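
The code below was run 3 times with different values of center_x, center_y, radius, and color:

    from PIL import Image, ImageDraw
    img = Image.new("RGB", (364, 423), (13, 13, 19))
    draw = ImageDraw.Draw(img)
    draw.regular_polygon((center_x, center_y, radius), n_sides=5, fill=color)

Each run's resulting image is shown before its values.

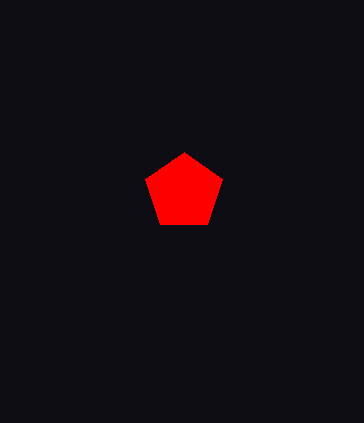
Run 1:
center_x = 184, center_y = 192, radius = 40, color = 'red'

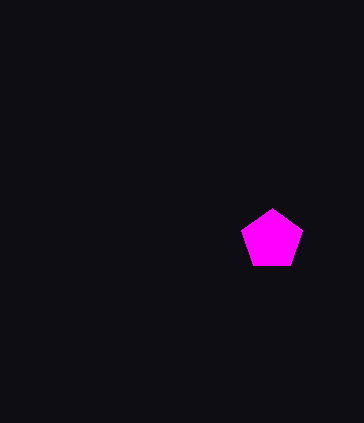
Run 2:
center_x = 272; center_y = 240; radius = 32; color = 'magenta'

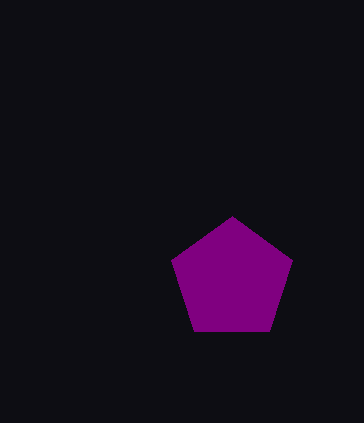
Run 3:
center_x = 232; center_y = 280; radius = 64; color = 'purple'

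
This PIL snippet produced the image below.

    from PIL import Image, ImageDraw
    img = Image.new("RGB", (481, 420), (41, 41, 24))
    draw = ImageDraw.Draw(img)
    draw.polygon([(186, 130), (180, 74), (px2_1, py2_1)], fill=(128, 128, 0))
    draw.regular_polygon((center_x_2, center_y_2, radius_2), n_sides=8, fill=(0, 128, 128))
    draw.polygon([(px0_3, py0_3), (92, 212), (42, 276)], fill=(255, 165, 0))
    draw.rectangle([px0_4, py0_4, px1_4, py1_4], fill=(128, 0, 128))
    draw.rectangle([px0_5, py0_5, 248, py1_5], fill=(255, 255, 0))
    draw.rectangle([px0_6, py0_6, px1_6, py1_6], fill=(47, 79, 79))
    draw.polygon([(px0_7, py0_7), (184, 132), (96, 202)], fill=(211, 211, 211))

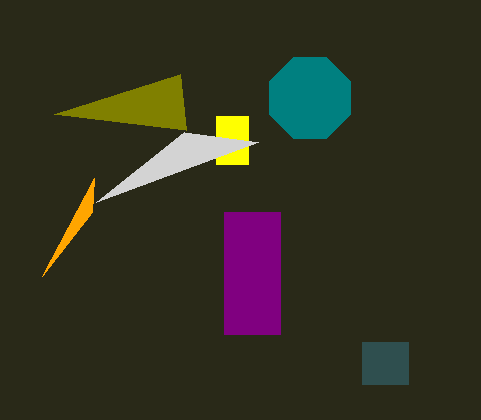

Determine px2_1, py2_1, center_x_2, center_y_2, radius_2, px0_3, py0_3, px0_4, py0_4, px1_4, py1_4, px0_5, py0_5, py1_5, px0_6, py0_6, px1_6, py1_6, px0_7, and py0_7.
px2_1 = 54; py2_1 = 114; center_x_2 = 310; center_y_2 = 98; radius_2 = 44; px0_3 = 94; py0_3 = 178; px0_4 = 224; py0_4 = 212; px1_4 = 280; py1_4 = 334; px0_5 = 216; py0_5 = 116; py1_5 = 164; px0_6 = 362; py0_6 = 342; px1_6 = 408; py1_6 = 384; px0_7 = 258; py0_7 = 142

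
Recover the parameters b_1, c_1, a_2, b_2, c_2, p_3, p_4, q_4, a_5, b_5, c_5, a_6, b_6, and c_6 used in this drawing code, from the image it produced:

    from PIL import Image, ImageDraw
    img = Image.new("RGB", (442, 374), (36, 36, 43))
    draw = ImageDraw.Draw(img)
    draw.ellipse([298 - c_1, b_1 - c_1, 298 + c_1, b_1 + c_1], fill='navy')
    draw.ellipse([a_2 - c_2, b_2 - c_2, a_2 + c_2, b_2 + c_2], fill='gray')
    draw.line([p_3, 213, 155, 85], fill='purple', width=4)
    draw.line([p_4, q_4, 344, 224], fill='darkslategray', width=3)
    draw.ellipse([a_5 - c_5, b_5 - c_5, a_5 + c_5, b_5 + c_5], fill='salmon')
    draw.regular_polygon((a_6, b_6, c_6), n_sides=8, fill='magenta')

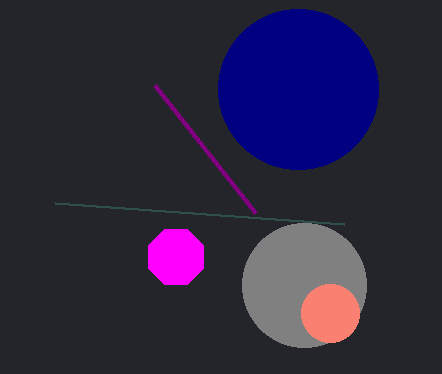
b_1 = 89; c_1 = 80; a_2 = 304; b_2 = 285; c_2 = 62; p_3 = 256; p_4 = 55; q_4 = 203; a_5 = 330; b_5 = 313; c_5 = 29; a_6 = 176; b_6 = 257; c_6 = 30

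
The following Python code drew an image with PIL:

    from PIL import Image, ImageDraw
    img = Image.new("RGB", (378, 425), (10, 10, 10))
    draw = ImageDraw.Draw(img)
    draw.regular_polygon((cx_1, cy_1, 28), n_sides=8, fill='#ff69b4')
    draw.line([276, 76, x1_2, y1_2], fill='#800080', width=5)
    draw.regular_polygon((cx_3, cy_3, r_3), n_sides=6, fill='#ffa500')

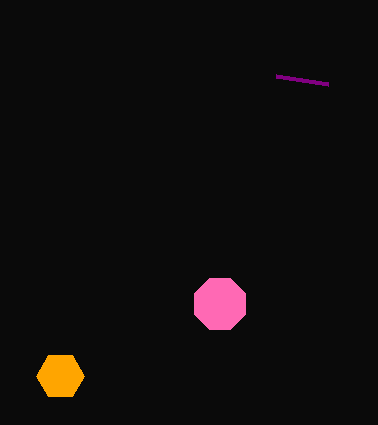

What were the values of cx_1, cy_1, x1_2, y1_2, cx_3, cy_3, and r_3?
cx_1 = 220, cy_1 = 304, x1_2 = 328, y1_2 = 84, cx_3 = 60, cy_3 = 376, r_3 = 24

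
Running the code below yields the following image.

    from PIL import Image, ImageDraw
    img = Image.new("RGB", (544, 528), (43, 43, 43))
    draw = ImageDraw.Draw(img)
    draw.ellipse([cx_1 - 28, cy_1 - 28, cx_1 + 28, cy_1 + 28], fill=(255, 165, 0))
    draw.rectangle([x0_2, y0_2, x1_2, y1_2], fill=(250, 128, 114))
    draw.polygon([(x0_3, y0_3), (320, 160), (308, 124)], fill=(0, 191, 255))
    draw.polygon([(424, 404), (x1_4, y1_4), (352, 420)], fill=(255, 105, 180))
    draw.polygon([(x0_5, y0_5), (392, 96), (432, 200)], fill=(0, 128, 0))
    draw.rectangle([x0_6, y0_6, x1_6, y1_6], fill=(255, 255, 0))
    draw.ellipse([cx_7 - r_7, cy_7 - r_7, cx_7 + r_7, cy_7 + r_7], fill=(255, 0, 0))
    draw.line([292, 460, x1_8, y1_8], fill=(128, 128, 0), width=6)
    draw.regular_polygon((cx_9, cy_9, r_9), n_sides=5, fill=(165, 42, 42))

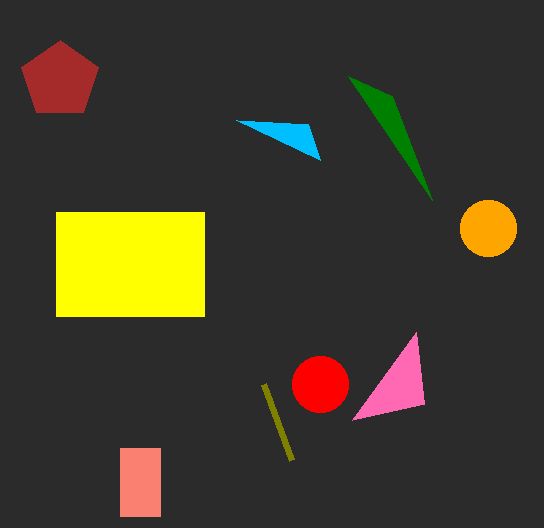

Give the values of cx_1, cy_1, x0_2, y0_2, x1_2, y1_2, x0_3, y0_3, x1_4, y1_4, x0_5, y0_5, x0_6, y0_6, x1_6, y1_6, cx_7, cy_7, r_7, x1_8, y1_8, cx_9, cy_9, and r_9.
cx_1 = 488, cy_1 = 228, x0_2 = 120, y0_2 = 448, x1_2 = 160, y1_2 = 516, x0_3 = 236, y0_3 = 120, x1_4 = 416, y1_4 = 332, x0_5 = 348, y0_5 = 76, x0_6 = 56, y0_6 = 212, x1_6 = 204, y1_6 = 316, cx_7 = 320, cy_7 = 384, r_7 = 28, x1_8 = 264, y1_8 = 384, cx_9 = 60, cy_9 = 80, r_9 = 40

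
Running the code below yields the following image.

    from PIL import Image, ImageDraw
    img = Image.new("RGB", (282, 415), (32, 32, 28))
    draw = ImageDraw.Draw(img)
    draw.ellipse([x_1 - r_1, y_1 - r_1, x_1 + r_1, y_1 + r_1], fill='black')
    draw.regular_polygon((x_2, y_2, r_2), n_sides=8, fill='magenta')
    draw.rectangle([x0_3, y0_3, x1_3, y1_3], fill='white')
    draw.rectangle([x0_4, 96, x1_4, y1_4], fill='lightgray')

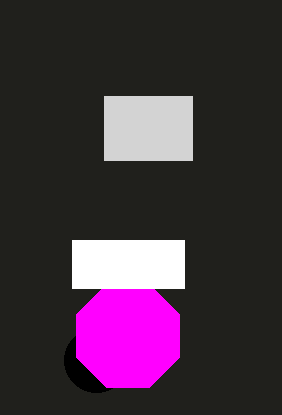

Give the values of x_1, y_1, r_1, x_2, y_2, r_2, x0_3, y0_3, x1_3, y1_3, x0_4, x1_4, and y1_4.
x_1 = 96; y_1 = 360; r_1 = 32; x_2 = 128; y_2 = 336; r_2 = 56; x0_3 = 72; y0_3 = 240; x1_3 = 184; y1_3 = 288; x0_4 = 104; x1_4 = 192; y1_4 = 160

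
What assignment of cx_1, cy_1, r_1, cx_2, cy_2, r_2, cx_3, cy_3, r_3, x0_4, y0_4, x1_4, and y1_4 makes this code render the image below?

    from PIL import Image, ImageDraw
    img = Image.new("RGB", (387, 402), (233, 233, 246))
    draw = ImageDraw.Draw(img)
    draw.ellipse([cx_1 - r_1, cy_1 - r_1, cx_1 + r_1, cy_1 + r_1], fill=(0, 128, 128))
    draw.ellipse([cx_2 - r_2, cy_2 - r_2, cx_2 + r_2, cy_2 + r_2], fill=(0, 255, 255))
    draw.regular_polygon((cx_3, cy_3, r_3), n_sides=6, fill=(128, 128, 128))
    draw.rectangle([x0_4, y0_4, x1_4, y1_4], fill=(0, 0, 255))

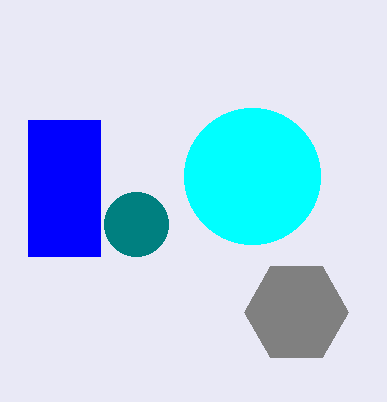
cx_1 = 136; cy_1 = 224; r_1 = 32; cx_2 = 252; cy_2 = 176; r_2 = 68; cx_3 = 296; cy_3 = 312; r_3 = 52; x0_4 = 28; y0_4 = 120; x1_4 = 100; y1_4 = 256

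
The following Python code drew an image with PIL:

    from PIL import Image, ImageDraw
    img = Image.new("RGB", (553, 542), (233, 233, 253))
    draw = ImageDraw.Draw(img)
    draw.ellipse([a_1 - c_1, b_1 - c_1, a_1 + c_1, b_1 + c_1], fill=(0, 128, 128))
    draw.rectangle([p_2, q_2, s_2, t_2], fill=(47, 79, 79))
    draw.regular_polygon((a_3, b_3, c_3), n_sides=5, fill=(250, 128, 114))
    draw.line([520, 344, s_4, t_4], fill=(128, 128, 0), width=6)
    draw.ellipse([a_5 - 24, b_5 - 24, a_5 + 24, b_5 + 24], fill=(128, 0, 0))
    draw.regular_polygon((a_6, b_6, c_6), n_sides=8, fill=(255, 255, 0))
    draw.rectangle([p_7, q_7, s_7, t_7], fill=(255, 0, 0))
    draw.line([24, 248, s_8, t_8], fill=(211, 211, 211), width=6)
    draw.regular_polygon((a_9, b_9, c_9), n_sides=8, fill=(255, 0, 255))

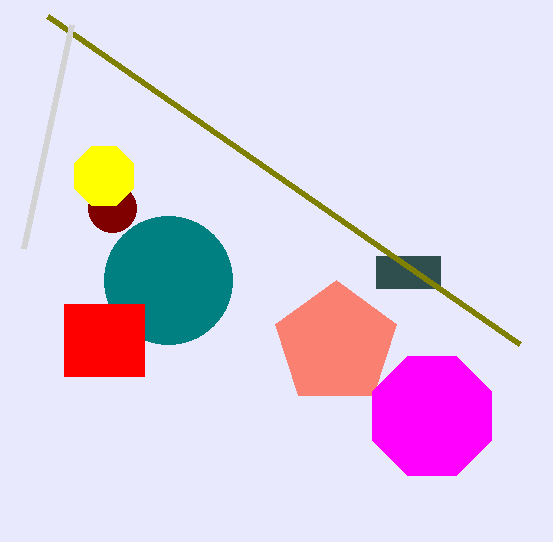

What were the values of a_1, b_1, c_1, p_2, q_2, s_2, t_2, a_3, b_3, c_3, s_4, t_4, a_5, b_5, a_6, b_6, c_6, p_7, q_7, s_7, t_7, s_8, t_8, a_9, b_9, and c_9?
a_1 = 168; b_1 = 280; c_1 = 64; p_2 = 376; q_2 = 256; s_2 = 440; t_2 = 288; a_3 = 336; b_3 = 344; c_3 = 64; s_4 = 48; t_4 = 16; a_5 = 112; b_5 = 208; a_6 = 104; b_6 = 176; c_6 = 32; p_7 = 64; q_7 = 304; s_7 = 144; t_7 = 376; s_8 = 72; t_8 = 24; a_9 = 432; b_9 = 416; c_9 = 64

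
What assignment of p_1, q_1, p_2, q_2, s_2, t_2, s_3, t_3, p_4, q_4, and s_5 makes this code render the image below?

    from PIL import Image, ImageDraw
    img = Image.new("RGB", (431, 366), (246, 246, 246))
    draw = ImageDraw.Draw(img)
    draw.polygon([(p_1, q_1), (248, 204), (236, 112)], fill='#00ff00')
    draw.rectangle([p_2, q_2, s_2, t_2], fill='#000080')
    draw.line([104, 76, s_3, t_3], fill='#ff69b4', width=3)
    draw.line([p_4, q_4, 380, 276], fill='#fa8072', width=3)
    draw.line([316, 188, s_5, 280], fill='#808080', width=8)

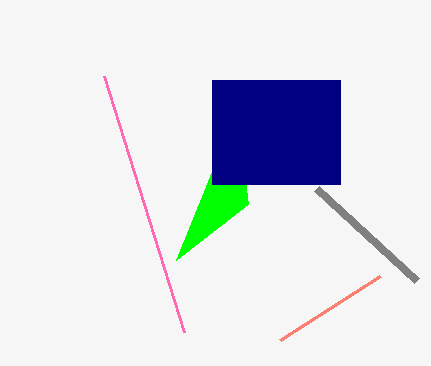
p_1 = 176
q_1 = 260
p_2 = 212
q_2 = 80
s_2 = 340
t_2 = 184
s_3 = 184
t_3 = 332
p_4 = 280
q_4 = 340
s_5 = 416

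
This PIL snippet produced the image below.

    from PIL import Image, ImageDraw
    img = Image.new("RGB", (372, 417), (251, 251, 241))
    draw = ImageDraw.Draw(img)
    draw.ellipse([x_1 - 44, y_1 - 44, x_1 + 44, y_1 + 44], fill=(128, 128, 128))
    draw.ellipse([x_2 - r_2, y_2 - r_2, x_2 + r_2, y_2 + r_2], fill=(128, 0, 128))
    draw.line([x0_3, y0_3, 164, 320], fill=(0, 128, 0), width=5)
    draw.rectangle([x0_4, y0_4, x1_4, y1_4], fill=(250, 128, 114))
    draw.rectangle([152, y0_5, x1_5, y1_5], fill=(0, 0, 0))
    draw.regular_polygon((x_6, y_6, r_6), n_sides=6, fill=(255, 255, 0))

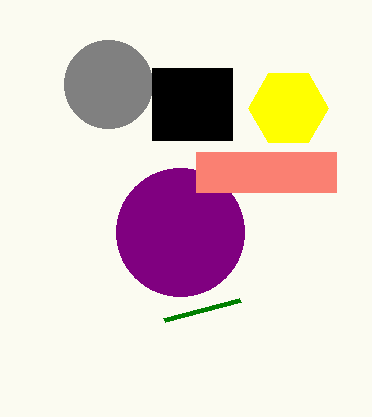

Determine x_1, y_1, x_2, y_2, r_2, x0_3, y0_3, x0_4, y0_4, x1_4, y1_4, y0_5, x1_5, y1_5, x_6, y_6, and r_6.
x_1 = 108
y_1 = 84
x_2 = 180
y_2 = 232
r_2 = 64
x0_3 = 240
y0_3 = 300
x0_4 = 196
y0_4 = 152
x1_4 = 336
y1_4 = 192
y0_5 = 68
x1_5 = 232
y1_5 = 140
x_6 = 288
y_6 = 108
r_6 = 40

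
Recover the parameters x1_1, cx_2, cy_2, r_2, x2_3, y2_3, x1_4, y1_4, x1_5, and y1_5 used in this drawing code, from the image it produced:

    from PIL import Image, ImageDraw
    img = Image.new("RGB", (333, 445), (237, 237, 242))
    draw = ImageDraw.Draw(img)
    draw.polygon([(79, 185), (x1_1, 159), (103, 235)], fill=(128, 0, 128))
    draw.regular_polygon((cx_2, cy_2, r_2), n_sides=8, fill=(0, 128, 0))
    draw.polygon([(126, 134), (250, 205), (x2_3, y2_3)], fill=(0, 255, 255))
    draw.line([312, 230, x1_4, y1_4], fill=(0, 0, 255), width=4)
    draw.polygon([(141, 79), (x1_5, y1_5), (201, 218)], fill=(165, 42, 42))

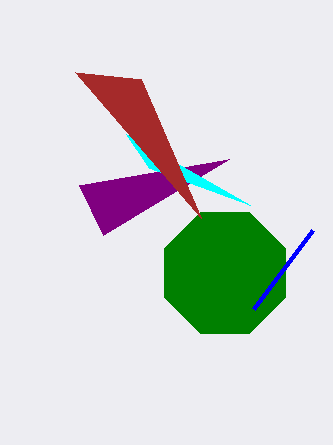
x1_1 = 229; cx_2 = 225; cy_2 = 273; r_2 = 65; x2_3 = 149; y2_3 = 168; x1_4 = 253; y1_4 = 309; x1_5 = 75; y1_5 = 72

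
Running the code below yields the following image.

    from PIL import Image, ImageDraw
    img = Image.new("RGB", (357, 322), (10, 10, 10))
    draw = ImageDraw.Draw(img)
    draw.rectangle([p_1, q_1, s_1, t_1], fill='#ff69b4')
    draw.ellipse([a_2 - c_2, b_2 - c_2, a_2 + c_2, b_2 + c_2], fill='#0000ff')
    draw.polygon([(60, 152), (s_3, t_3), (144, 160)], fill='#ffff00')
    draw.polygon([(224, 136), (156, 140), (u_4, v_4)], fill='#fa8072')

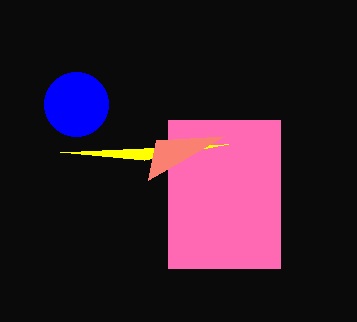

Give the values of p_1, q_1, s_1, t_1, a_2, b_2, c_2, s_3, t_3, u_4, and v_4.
p_1 = 168; q_1 = 120; s_1 = 280; t_1 = 268; a_2 = 76; b_2 = 104; c_2 = 32; s_3 = 228; t_3 = 144; u_4 = 148; v_4 = 180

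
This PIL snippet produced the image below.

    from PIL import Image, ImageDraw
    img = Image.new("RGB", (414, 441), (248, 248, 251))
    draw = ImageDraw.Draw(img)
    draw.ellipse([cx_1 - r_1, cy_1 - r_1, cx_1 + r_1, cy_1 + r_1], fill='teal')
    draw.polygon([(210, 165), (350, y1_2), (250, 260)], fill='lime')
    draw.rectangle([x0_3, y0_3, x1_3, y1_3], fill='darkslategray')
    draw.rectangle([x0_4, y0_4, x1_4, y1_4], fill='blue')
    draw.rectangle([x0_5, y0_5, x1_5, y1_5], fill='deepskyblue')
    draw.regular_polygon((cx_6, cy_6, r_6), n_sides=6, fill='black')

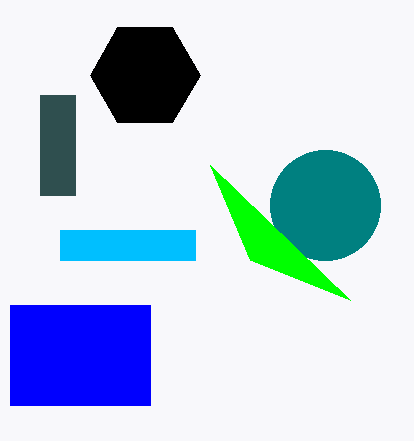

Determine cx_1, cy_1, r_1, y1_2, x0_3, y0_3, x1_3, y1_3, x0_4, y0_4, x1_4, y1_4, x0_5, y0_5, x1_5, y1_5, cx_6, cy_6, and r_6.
cx_1 = 325
cy_1 = 205
r_1 = 55
y1_2 = 300
x0_3 = 40
y0_3 = 95
x1_3 = 75
y1_3 = 195
x0_4 = 10
y0_4 = 305
x1_4 = 150
y1_4 = 405
x0_5 = 60
y0_5 = 230
x1_5 = 195
y1_5 = 260
cx_6 = 145
cy_6 = 75
r_6 = 55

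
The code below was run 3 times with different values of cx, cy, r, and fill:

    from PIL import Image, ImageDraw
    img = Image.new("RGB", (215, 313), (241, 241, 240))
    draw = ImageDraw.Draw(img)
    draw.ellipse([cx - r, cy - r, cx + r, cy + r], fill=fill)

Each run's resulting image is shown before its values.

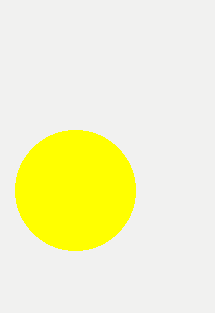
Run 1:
cx = 75; cy = 190; r = 60; fill = 'yellow'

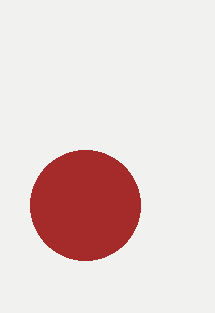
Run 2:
cx = 85; cy = 205; r = 55; fill = 'brown'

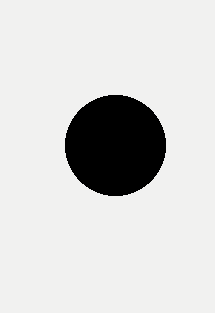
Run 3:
cx = 115
cy = 145
r = 50
fill = 'black'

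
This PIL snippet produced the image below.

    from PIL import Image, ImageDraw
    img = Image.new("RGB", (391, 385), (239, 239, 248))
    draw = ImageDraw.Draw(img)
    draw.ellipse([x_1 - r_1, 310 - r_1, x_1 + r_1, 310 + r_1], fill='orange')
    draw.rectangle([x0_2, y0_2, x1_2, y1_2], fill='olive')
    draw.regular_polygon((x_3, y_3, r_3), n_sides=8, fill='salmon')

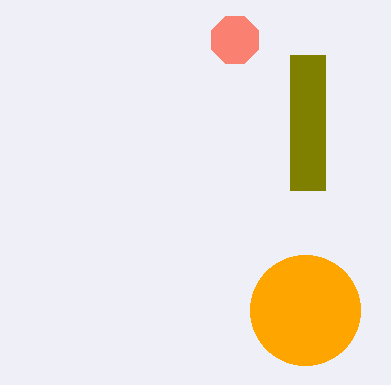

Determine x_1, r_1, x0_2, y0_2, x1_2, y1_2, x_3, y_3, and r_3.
x_1 = 305, r_1 = 55, x0_2 = 290, y0_2 = 55, x1_2 = 325, y1_2 = 190, x_3 = 235, y_3 = 40, r_3 = 25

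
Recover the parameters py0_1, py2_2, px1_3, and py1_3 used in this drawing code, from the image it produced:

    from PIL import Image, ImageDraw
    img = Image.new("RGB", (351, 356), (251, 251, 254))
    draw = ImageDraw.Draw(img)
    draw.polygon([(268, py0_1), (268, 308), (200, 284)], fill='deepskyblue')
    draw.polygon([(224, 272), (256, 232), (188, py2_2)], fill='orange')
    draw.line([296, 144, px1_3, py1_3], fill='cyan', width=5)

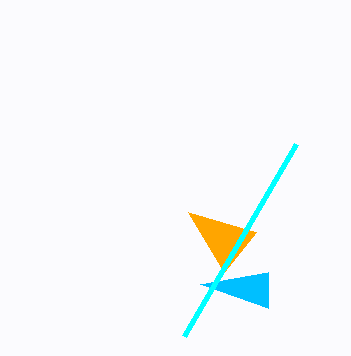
py0_1 = 272
py2_2 = 212
px1_3 = 184
py1_3 = 336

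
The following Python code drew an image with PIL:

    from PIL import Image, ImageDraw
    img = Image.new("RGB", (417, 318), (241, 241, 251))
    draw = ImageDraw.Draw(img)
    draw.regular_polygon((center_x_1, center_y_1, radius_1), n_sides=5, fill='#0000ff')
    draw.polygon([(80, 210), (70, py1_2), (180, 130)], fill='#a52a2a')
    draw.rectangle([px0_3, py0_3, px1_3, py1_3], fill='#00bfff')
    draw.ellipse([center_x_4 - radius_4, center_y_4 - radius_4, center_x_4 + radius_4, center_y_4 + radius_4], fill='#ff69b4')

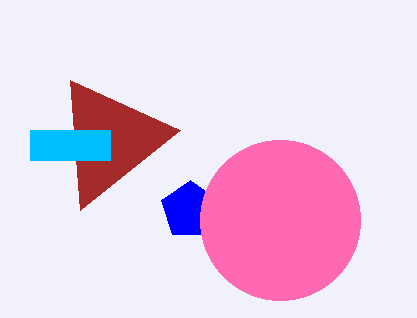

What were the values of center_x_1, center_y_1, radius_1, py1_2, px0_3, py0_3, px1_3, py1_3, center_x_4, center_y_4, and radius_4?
center_x_1 = 190, center_y_1 = 210, radius_1 = 30, py1_2 = 80, px0_3 = 30, py0_3 = 130, px1_3 = 110, py1_3 = 160, center_x_4 = 280, center_y_4 = 220, radius_4 = 80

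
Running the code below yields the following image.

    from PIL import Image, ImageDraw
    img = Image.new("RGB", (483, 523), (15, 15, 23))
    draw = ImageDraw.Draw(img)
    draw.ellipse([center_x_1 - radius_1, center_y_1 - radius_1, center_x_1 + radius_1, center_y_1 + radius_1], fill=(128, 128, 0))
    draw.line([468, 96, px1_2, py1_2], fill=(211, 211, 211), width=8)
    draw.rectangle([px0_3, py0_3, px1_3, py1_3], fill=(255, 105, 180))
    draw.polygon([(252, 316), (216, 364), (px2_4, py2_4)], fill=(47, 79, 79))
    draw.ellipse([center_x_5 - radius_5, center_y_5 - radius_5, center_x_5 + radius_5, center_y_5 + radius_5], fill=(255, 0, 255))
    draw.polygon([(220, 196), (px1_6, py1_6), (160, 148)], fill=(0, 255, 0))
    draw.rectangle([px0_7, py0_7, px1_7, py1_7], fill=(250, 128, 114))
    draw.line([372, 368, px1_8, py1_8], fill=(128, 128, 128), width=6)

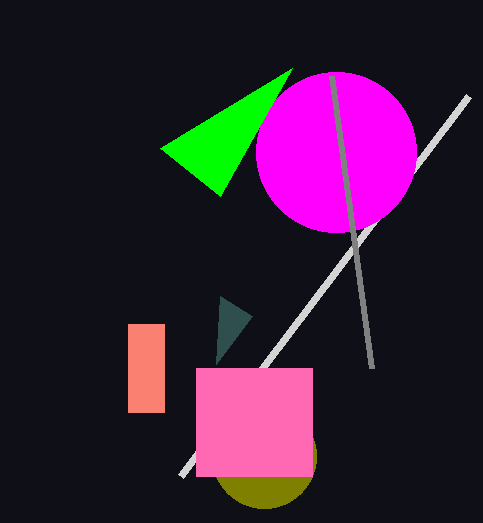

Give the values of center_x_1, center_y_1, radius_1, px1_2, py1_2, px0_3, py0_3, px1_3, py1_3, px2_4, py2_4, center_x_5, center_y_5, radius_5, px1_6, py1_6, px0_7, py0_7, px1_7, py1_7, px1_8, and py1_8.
center_x_1 = 264; center_y_1 = 456; radius_1 = 52; px1_2 = 180; py1_2 = 476; px0_3 = 196; py0_3 = 368; px1_3 = 312; py1_3 = 476; px2_4 = 220; py2_4 = 296; center_x_5 = 336; center_y_5 = 152; radius_5 = 80; px1_6 = 292; py1_6 = 68; px0_7 = 128; py0_7 = 324; px1_7 = 164; py1_7 = 412; px1_8 = 332; py1_8 = 76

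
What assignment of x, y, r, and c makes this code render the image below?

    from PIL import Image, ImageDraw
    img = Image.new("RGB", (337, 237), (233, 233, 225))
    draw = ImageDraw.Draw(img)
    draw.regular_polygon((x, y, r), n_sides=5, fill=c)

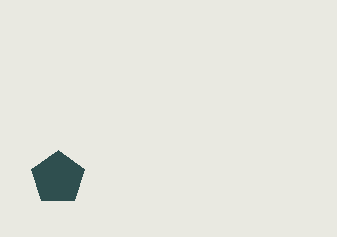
x = 58
y = 178
r = 28
c = 'darkslategray'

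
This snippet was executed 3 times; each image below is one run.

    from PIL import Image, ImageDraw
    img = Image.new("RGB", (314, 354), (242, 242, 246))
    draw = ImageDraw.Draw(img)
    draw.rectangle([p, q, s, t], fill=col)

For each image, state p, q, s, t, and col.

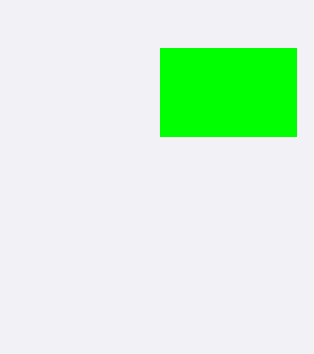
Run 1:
p = 160, q = 48, s = 296, t = 136, col = 'lime'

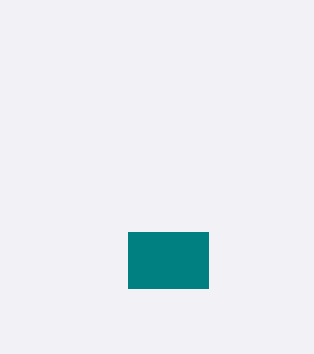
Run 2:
p = 128; q = 232; s = 208; t = 288; col = 'teal'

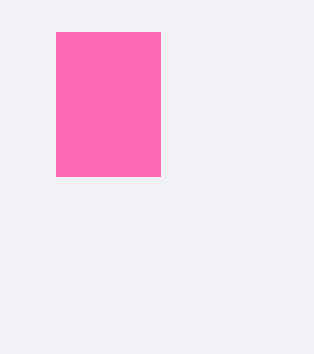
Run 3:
p = 56
q = 32
s = 160
t = 176
col = 'hotpink'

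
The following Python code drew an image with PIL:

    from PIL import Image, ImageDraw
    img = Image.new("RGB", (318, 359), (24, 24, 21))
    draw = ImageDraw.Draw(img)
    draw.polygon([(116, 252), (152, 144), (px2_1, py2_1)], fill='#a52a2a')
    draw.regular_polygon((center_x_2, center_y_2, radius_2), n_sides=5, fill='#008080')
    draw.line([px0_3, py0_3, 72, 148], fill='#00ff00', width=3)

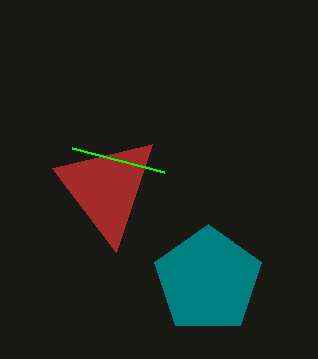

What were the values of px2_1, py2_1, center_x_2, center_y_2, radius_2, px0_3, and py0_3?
px2_1 = 52
py2_1 = 168
center_x_2 = 208
center_y_2 = 280
radius_2 = 56
px0_3 = 164
py0_3 = 172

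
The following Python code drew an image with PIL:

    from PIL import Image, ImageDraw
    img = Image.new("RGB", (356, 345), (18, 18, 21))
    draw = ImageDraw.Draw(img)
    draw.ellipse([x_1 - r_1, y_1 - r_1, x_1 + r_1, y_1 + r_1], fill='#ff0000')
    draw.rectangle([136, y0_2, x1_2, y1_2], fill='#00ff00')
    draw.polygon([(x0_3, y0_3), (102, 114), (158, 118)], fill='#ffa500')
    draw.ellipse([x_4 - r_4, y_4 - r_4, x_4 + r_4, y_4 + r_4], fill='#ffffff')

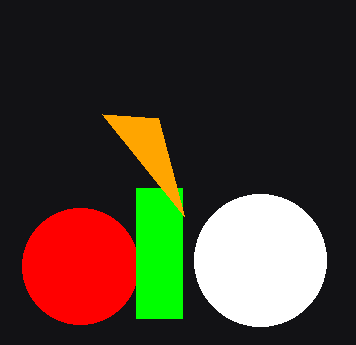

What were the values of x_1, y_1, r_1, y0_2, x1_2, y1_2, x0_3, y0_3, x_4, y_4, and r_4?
x_1 = 80
y_1 = 266
r_1 = 58
y0_2 = 188
x1_2 = 182
y1_2 = 318
x0_3 = 184
y0_3 = 216
x_4 = 260
y_4 = 260
r_4 = 66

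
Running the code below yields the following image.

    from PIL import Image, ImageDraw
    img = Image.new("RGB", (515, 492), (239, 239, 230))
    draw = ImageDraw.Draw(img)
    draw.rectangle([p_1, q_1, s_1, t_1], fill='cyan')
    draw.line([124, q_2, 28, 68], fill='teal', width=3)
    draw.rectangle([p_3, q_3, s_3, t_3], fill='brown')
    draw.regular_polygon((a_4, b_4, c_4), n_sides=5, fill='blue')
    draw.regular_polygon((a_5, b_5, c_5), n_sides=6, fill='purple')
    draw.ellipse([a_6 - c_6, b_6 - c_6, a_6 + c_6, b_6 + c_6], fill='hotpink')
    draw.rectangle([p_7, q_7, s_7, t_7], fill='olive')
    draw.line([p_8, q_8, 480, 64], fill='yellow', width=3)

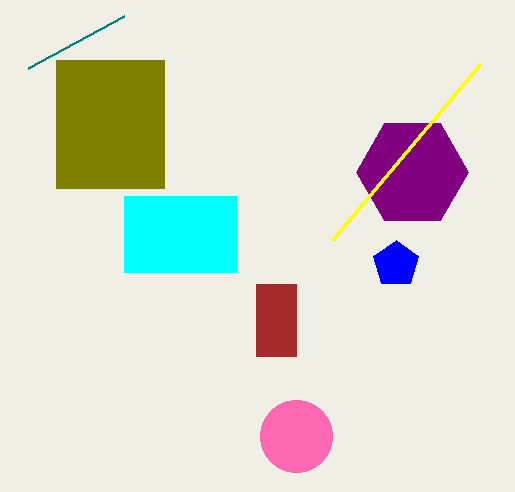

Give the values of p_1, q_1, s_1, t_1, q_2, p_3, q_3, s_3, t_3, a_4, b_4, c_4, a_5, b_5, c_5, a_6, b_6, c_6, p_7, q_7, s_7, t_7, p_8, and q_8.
p_1 = 124, q_1 = 196, s_1 = 236, t_1 = 272, q_2 = 16, p_3 = 256, q_3 = 284, s_3 = 296, t_3 = 356, a_4 = 396, b_4 = 264, c_4 = 24, a_5 = 412, b_5 = 172, c_5 = 56, a_6 = 296, b_6 = 436, c_6 = 36, p_7 = 56, q_7 = 60, s_7 = 164, t_7 = 188, p_8 = 332, q_8 = 240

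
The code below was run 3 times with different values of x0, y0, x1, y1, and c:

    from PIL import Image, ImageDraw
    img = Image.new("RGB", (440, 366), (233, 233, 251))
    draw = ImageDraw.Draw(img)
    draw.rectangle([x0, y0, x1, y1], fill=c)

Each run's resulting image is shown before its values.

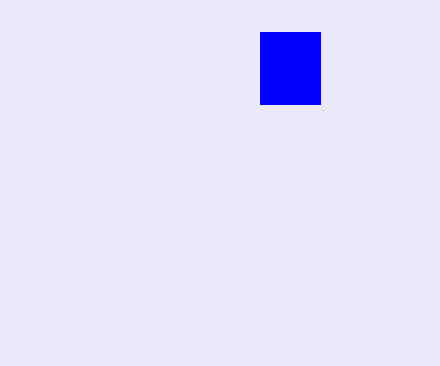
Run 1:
x0 = 260
y0 = 32
x1 = 320
y1 = 104
c = 'blue'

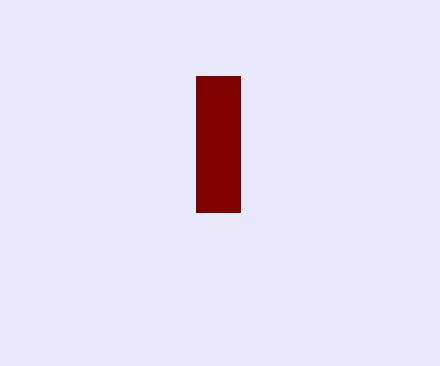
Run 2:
x0 = 196, y0 = 76, x1 = 240, y1 = 212, c = 'maroon'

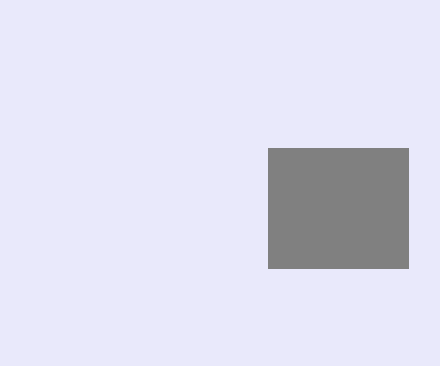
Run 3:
x0 = 268
y0 = 148
x1 = 408
y1 = 268
c = 'gray'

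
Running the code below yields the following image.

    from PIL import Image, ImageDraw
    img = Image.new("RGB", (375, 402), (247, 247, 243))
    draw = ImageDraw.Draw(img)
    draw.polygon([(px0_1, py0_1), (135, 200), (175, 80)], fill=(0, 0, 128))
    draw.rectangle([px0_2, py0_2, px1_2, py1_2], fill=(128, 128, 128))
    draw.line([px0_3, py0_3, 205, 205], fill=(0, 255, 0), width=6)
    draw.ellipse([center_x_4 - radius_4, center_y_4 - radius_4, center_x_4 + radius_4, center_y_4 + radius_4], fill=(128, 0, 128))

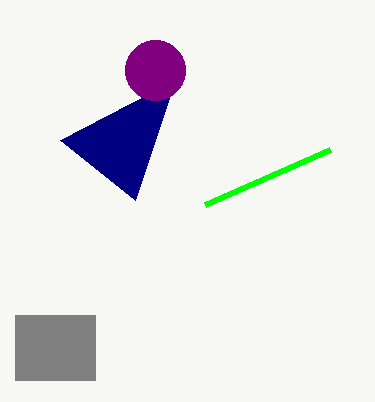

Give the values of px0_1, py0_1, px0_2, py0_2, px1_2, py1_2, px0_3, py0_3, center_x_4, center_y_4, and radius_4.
px0_1 = 60; py0_1 = 140; px0_2 = 15; py0_2 = 315; px1_2 = 95; py1_2 = 380; px0_3 = 330; py0_3 = 150; center_x_4 = 155; center_y_4 = 70; radius_4 = 30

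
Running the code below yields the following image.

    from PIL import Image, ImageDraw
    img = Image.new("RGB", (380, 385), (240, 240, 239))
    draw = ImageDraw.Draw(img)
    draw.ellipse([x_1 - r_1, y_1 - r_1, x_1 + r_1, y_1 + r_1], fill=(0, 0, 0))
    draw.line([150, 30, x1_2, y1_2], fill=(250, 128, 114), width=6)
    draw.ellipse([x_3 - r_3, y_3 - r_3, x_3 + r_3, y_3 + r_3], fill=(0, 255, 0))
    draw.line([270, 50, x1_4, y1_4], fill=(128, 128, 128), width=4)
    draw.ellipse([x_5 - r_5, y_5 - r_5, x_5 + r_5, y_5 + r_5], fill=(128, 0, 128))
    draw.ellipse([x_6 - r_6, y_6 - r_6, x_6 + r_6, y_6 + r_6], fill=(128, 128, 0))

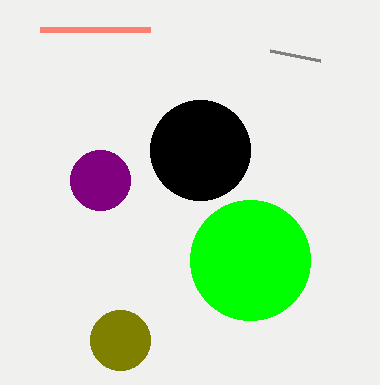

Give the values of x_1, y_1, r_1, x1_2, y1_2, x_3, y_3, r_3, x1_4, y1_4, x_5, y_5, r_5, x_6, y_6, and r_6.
x_1 = 200, y_1 = 150, r_1 = 50, x1_2 = 40, y1_2 = 30, x_3 = 250, y_3 = 260, r_3 = 60, x1_4 = 320, y1_4 = 60, x_5 = 100, y_5 = 180, r_5 = 30, x_6 = 120, y_6 = 340, r_6 = 30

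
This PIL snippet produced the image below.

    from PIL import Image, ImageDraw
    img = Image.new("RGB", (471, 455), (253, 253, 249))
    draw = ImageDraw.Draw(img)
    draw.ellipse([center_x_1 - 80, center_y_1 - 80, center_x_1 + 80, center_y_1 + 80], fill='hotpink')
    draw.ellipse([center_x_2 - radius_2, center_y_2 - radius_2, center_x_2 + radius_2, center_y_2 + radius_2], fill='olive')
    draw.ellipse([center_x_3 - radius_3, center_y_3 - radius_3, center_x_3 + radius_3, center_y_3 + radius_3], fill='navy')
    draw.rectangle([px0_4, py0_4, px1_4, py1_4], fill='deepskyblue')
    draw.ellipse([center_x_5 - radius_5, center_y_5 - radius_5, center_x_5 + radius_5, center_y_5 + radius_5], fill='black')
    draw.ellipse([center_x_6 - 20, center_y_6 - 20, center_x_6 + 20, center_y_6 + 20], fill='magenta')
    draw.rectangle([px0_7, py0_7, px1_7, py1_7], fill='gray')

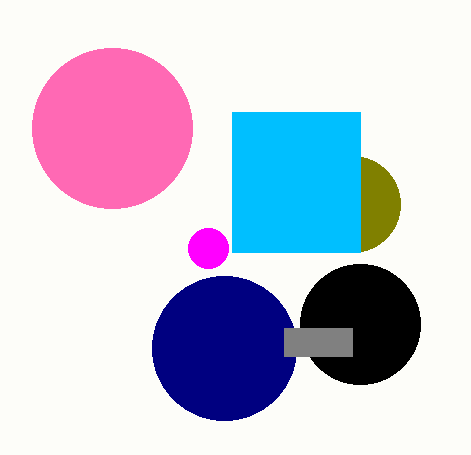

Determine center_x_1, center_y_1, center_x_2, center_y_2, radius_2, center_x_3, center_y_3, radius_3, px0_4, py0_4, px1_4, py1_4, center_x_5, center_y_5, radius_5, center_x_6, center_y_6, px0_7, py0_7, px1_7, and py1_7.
center_x_1 = 112; center_y_1 = 128; center_x_2 = 352; center_y_2 = 204; radius_2 = 48; center_x_3 = 224; center_y_3 = 348; radius_3 = 72; px0_4 = 232; py0_4 = 112; px1_4 = 360; py1_4 = 252; center_x_5 = 360; center_y_5 = 324; radius_5 = 60; center_x_6 = 208; center_y_6 = 248; px0_7 = 284; py0_7 = 328; px1_7 = 352; py1_7 = 356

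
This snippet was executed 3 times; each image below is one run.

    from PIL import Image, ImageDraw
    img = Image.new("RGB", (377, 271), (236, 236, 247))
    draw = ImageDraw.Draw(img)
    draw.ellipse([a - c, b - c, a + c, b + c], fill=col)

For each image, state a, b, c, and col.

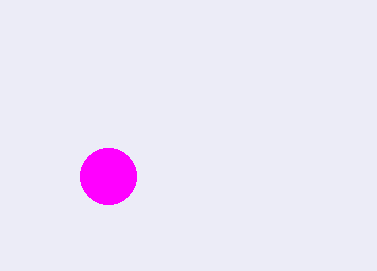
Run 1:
a = 108; b = 176; c = 28; col = 'magenta'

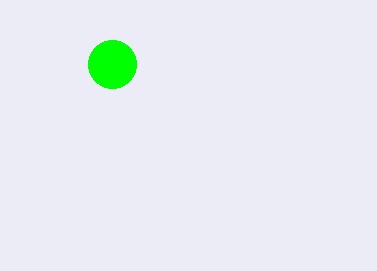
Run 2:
a = 112; b = 64; c = 24; col = 'lime'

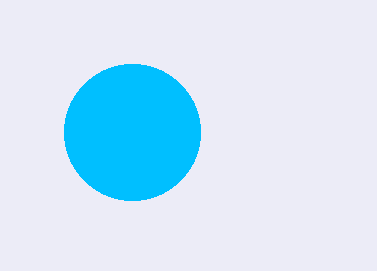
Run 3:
a = 132
b = 132
c = 68
col = 'deepskyblue'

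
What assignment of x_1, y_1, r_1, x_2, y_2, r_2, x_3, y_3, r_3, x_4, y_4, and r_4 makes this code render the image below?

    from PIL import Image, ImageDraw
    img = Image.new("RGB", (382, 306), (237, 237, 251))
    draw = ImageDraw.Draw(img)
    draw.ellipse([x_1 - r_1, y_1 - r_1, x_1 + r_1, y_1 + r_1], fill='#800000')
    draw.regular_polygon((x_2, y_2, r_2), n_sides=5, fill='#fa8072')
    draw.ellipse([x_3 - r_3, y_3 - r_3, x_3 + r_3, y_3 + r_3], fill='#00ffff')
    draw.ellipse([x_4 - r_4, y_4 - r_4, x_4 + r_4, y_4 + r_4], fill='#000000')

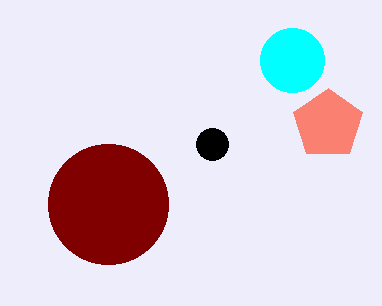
x_1 = 108, y_1 = 204, r_1 = 60, x_2 = 328, y_2 = 124, r_2 = 36, x_3 = 292, y_3 = 60, r_3 = 32, x_4 = 212, y_4 = 144, r_4 = 16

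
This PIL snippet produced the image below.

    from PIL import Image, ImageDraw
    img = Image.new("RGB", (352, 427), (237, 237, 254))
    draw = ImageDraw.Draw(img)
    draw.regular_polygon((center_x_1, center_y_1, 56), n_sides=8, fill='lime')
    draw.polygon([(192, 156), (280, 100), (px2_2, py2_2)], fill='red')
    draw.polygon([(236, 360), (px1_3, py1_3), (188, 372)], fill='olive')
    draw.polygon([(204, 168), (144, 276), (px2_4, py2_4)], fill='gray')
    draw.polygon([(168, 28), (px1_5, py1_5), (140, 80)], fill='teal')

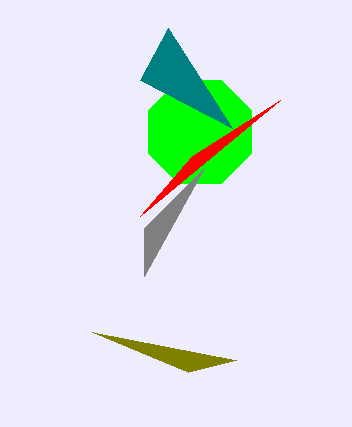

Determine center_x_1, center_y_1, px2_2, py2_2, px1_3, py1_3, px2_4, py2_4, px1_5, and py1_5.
center_x_1 = 200; center_y_1 = 132; px2_2 = 140; py2_2 = 216; px1_3 = 92; py1_3 = 332; px2_4 = 144; py2_4 = 228; px1_5 = 232; py1_5 = 128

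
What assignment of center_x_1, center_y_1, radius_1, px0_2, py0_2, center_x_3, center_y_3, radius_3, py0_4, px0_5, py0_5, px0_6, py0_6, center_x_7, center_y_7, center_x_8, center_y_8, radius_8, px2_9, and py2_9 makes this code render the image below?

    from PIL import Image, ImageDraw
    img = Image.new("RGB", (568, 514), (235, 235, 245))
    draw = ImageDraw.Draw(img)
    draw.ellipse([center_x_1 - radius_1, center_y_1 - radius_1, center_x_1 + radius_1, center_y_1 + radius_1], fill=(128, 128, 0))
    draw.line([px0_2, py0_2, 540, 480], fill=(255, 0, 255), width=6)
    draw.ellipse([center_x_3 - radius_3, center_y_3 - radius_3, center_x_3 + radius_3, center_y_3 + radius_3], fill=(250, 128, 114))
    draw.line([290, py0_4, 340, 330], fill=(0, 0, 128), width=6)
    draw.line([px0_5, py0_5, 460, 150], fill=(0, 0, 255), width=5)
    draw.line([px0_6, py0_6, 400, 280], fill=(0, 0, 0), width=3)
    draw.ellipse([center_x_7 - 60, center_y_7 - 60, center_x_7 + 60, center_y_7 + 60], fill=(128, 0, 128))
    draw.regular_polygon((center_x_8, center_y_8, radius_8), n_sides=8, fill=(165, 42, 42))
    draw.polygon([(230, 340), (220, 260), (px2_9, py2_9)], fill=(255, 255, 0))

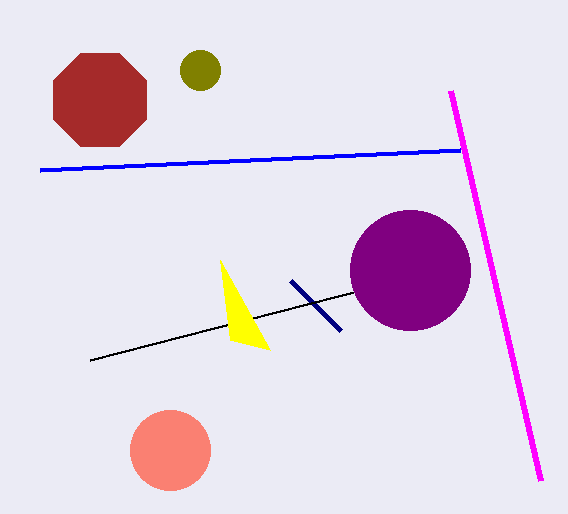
center_x_1 = 200
center_y_1 = 70
radius_1 = 20
px0_2 = 450
py0_2 = 90
center_x_3 = 170
center_y_3 = 450
radius_3 = 40
py0_4 = 280
px0_5 = 40
py0_5 = 170
px0_6 = 90
py0_6 = 360
center_x_7 = 410
center_y_7 = 270
center_x_8 = 100
center_y_8 = 100
radius_8 = 50
px2_9 = 270
py2_9 = 350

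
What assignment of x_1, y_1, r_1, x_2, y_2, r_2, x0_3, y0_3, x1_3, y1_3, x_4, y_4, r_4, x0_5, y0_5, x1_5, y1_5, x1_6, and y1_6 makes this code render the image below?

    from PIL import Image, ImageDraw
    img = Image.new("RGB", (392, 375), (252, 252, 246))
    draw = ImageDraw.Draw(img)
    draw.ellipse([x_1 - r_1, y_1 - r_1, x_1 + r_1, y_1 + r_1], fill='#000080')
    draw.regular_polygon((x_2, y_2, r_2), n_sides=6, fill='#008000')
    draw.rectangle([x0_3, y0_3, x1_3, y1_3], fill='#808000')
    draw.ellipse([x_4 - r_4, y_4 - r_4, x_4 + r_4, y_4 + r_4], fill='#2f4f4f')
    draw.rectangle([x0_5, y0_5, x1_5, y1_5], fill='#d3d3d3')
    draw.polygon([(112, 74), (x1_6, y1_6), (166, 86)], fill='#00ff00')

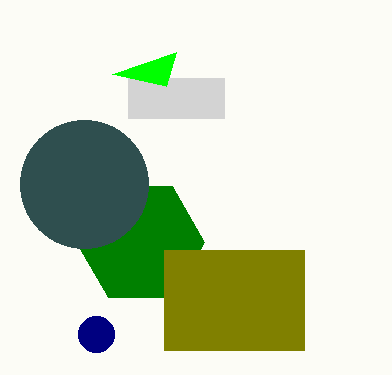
x_1 = 96
y_1 = 334
r_1 = 18
x_2 = 140
y_2 = 242
r_2 = 64
x0_3 = 164
y0_3 = 250
x1_3 = 304
y1_3 = 350
x_4 = 84
y_4 = 184
r_4 = 64
x0_5 = 128
y0_5 = 78
x1_5 = 224
y1_5 = 118
x1_6 = 176
y1_6 = 52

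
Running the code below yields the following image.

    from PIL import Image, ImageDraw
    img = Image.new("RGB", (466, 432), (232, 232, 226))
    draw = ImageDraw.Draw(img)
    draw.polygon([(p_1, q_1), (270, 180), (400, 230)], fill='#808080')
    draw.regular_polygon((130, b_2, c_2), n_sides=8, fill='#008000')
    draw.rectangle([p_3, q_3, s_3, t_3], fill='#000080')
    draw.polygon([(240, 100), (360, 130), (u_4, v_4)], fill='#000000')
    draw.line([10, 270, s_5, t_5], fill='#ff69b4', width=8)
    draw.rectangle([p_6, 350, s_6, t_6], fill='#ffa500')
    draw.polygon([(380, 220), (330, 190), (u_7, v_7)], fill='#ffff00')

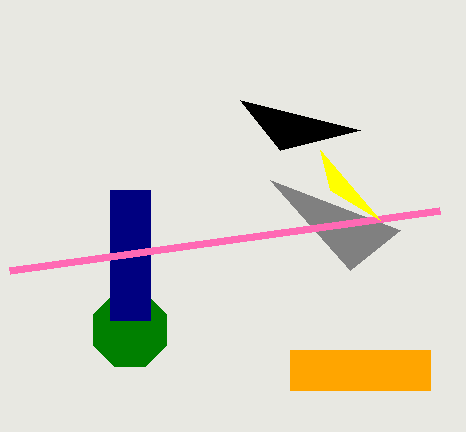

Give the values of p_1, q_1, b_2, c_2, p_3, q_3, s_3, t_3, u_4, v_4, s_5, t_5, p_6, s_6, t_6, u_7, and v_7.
p_1 = 350; q_1 = 270; b_2 = 330; c_2 = 40; p_3 = 110; q_3 = 190; s_3 = 150; t_3 = 320; u_4 = 280; v_4 = 150; s_5 = 440; t_5 = 210; p_6 = 290; s_6 = 430; t_6 = 390; u_7 = 320; v_7 = 150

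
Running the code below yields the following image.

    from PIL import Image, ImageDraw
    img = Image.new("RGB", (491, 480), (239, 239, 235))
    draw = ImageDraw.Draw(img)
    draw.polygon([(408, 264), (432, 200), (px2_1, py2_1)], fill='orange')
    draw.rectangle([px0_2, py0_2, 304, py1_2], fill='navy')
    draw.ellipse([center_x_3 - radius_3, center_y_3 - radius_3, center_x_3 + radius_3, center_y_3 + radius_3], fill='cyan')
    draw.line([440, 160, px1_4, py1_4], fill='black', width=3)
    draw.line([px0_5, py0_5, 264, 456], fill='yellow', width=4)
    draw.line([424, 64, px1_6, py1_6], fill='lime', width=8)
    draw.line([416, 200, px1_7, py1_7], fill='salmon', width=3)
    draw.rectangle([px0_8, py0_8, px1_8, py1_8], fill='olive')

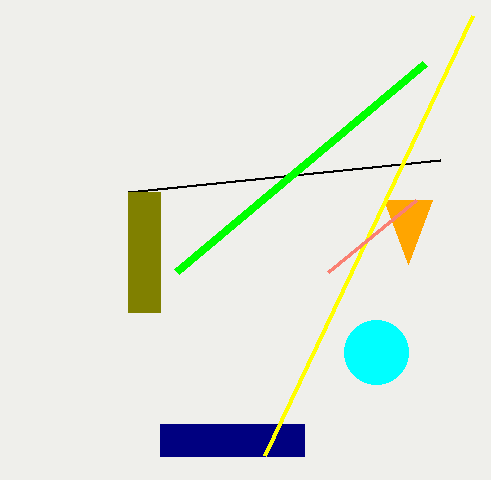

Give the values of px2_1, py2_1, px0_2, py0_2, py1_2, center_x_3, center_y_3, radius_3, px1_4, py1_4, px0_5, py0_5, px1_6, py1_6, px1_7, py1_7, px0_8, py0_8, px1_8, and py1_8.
px2_1 = 384
py2_1 = 200
px0_2 = 160
py0_2 = 424
py1_2 = 456
center_x_3 = 376
center_y_3 = 352
radius_3 = 32
px1_4 = 128
py1_4 = 192
px0_5 = 472
py0_5 = 16
px1_6 = 176
py1_6 = 272
px1_7 = 328
py1_7 = 272
px0_8 = 128
py0_8 = 192
px1_8 = 160
py1_8 = 312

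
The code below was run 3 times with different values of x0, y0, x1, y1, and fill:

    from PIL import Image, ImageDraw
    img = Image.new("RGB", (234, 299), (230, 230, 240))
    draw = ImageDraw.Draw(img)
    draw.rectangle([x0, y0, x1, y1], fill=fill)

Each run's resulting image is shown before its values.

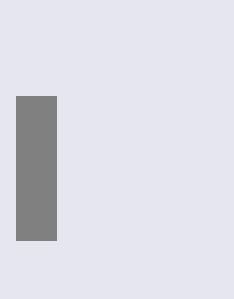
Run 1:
x0 = 16
y0 = 96
x1 = 56
y1 = 240
fill = 'gray'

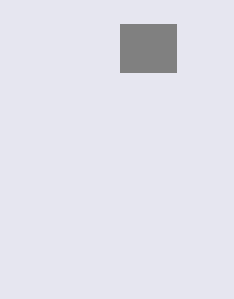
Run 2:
x0 = 120; y0 = 24; x1 = 176; y1 = 72; fill = 'gray'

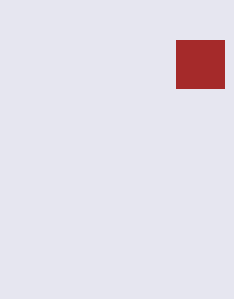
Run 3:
x0 = 176; y0 = 40; x1 = 224; y1 = 88; fill = 'brown'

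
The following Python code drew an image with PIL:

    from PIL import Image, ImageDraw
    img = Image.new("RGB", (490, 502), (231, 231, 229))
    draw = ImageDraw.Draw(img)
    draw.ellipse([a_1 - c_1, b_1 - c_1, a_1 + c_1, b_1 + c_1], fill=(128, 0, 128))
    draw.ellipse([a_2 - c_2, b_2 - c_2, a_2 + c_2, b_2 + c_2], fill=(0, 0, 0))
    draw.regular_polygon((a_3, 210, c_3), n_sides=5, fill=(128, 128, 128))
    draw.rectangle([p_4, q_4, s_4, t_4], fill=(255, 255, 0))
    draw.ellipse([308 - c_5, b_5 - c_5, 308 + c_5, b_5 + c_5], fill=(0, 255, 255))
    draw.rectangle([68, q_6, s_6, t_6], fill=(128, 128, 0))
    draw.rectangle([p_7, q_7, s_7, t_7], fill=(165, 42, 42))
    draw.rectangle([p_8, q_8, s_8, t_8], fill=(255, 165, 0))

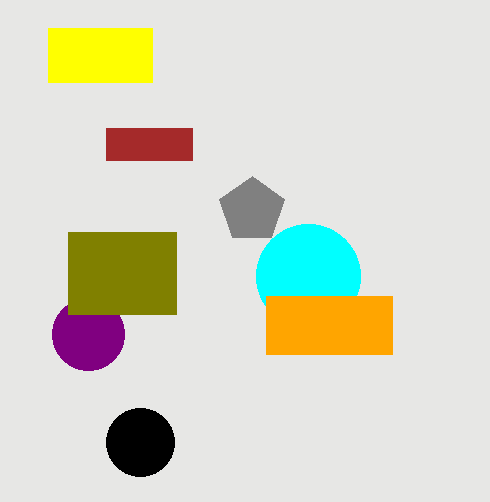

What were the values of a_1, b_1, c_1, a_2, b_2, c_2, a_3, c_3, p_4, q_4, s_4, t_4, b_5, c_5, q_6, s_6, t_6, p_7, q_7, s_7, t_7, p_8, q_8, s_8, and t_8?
a_1 = 88
b_1 = 334
c_1 = 36
a_2 = 140
b_2 = 442
c_2 = 34
a_3 = 252
c_3 = 34
p_4 = 48
q_4 = 28
s_4 = 152
t_4 = 82
b_5 = 276
c_5 = 52
q_6 = 232
s_6 = 176
t_6 = 314
p_7 = 106
q_7 = 128
s_7 = 192
t_7 = 160
p_8 = 266
q_8 = 296
s_8 = 392
t_8 = 354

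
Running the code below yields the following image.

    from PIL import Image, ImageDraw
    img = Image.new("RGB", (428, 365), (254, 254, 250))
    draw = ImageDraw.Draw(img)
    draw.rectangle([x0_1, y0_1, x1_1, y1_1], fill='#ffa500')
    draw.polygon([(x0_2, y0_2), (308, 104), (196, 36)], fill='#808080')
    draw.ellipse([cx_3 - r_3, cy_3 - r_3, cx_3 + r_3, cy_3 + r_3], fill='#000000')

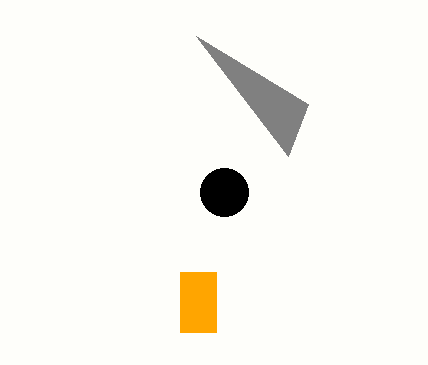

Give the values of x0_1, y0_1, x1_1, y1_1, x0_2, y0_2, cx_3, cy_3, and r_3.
x0_1 = 180; y0_1 = 272; x1_1 = 216; y1_1 = 332; x0_2 = 288; y0_2 = 156; cx_3 = 224; cy_3 = 192; r_3 = 24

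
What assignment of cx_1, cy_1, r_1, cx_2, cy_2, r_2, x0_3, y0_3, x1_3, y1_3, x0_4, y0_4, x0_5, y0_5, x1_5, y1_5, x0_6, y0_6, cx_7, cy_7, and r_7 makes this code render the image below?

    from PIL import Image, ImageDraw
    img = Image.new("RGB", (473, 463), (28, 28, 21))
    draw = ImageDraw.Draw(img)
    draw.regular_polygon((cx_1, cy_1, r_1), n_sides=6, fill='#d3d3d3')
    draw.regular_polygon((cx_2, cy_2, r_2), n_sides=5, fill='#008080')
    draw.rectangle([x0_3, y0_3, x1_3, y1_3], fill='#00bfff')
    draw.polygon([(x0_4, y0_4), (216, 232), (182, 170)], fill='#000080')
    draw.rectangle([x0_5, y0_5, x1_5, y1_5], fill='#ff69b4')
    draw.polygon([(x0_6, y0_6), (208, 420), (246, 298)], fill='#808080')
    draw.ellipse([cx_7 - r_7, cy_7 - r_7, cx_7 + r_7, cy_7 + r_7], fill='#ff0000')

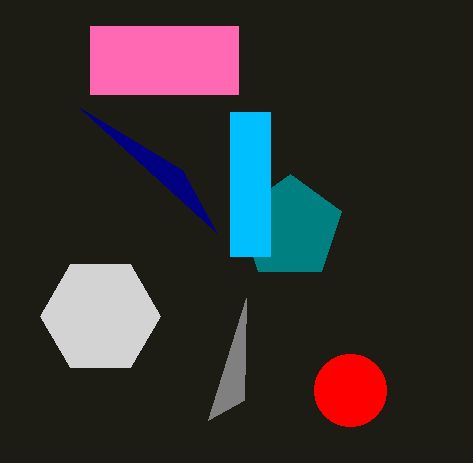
cx_1 = 100; cy_1 = 316; r_1 = 60; cx_2 = 290; cy_2 = 228; r_2 = 54; x0_3 = 230; y0_3 = 112; x1_3 = 270; y1_3 = 256; x0_4 = 80; y0_4 = 108; x0_5 = 90; y0_5 = 26; x1_5 = 238; y1_5 = 94; x0_6 = 244; y0_6 = 400; cx_7 = 350; cy_7 = 390; r_7 = 36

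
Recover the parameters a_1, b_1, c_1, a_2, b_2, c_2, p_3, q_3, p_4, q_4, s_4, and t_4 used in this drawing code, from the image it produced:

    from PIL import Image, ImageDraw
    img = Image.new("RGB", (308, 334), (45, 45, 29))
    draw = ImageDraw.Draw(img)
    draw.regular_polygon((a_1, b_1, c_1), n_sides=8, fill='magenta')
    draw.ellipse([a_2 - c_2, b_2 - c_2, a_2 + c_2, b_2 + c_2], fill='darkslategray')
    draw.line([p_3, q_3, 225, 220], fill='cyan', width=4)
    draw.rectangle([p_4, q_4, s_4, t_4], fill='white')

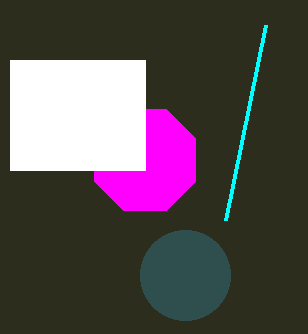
a_1 = 145; b_1 = 160; c_1 = 55; a_2 = 185; b_2 = 275; c_2 = 45; p_3 = 265; q_3 = 25; p_4 = 10; q_4 = 60; s_4 = 145; t_4 = 170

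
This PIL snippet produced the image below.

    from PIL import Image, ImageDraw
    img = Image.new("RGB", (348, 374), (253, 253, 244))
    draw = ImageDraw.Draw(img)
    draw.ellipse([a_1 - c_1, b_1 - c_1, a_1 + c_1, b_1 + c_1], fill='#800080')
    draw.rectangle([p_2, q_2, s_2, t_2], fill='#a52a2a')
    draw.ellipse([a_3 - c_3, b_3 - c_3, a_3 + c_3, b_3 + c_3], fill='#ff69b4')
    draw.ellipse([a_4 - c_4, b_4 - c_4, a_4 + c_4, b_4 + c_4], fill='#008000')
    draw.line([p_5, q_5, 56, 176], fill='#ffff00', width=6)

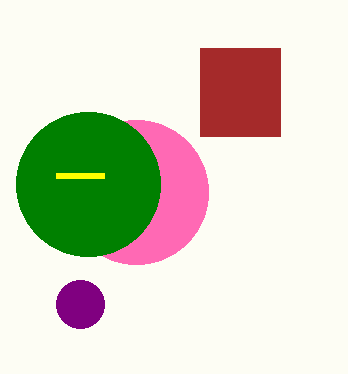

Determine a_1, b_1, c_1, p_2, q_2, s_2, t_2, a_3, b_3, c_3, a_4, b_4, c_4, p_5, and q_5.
a_1 = 80, b_1 = 304, c_1 = 24, p_2 = 200, q_2 = 48, s_2 = 280, t_2 = 136, a_3 = 136, b_3 = 192, c_3 = 72, a_4 = 88, b_4 = 184, c_4 = 72, p_5 = 104, q_5 = 176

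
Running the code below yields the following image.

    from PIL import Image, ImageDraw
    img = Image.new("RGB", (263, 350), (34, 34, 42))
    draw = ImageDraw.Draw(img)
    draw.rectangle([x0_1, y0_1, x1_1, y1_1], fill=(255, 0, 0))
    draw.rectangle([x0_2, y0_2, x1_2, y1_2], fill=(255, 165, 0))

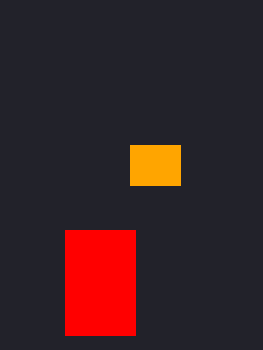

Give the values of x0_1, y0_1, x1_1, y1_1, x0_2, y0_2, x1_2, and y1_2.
x0_1 = 65; y0_1 = 230; x1_1 = 135; y1_1 = 335; x0_2 = 130; y0_2 = 145; x1_2 = 180; y1_2 = 185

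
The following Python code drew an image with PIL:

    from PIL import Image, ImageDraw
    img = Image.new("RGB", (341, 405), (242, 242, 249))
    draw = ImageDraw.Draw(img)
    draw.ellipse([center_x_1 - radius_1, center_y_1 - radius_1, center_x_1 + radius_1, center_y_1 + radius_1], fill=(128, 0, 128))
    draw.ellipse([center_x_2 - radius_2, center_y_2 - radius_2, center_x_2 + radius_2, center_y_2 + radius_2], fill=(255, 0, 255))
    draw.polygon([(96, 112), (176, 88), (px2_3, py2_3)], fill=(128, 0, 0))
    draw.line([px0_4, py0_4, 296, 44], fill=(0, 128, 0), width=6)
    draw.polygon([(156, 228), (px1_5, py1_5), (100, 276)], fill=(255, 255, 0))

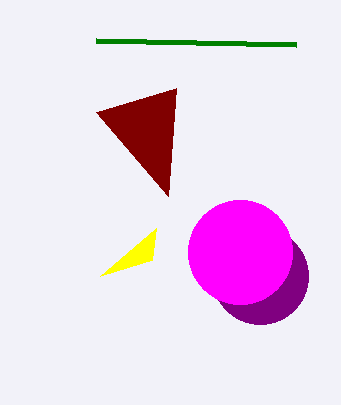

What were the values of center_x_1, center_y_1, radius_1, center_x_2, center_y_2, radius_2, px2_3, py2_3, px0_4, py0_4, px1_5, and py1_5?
center_x_1 = 260; center_y_1 = 276; radius_1 = 48; center_x_2 = 240; center_y_2 = 252; radius_2 = 52; px2_3 = 168; py2_3 = 196; px0_4 = 96; py0_4 = 40; px1_5 = 152; py1_5 = 260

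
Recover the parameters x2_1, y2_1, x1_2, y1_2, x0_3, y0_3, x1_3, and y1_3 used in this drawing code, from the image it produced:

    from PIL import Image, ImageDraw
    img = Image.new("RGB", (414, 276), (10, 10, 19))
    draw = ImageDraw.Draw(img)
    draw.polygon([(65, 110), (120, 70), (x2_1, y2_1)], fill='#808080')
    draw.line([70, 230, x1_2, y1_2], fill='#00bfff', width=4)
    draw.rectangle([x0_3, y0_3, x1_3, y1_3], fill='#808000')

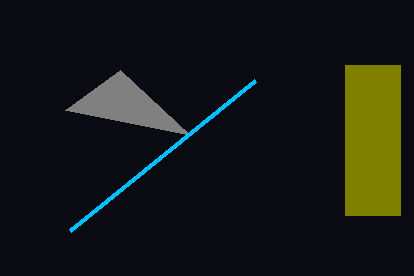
x2_1 = 190, y2_1 = 135, x1_2 = 255, y1_2 = 80, x0_3 = 345, y0_3 = 65, x1_3 = 400, y1_3 = 215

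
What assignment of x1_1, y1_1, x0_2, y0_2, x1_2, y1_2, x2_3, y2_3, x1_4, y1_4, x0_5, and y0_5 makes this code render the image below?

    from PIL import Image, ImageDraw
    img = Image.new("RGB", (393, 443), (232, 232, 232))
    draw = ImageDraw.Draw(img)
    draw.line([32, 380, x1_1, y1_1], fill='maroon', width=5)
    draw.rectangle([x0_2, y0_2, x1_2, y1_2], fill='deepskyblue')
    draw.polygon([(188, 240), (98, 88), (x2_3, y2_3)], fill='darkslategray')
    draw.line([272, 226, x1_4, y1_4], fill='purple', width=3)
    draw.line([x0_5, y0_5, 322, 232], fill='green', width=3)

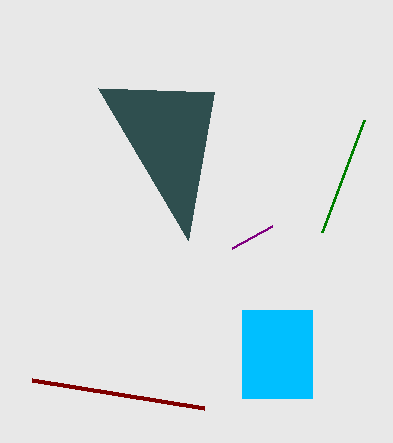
x1_1 = 204, y1_1 = 408, x0_2 = 242, y0_2 = 310, x1_2 = 312, y1_2 = 398, x2_3 = 214, y2_3 = 92, x1_4 = 232, y1_4 = 248, x0_5 = 364, y0_5 = 120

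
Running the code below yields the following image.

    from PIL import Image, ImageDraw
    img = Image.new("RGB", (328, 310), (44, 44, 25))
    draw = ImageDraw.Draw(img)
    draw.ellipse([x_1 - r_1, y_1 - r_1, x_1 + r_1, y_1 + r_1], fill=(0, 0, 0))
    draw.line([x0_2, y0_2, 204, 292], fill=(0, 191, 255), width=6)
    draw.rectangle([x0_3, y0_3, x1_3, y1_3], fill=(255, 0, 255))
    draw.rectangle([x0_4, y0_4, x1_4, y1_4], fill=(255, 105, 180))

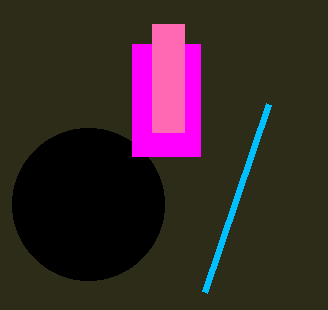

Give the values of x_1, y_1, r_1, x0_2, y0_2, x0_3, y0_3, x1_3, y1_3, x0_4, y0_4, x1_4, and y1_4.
x_1 = 88
y_1 = 204
r_1 = 76
x0_2 = 268
y0_2 = 104
x0_3 = 132
y0_3 = 44
x1_3 = 200
y1_3 = 156
x0_4 = 152
y0_4 = 24
x1_4 = 184
y1_4 = 132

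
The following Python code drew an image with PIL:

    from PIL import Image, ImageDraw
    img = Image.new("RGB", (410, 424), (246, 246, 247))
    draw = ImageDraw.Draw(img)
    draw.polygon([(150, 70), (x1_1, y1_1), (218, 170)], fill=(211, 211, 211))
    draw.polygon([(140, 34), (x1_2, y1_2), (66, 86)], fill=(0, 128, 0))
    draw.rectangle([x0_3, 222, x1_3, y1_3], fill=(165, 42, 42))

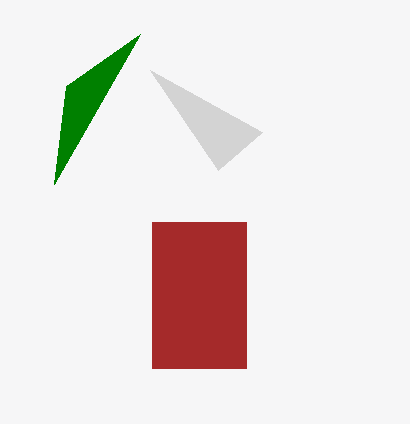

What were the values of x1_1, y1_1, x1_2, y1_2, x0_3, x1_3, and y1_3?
x1_1 = 262; y1_1 = 132; x1_2 = 54; y1_2 = 184; x0_3 = 152; x1_3 = 246; y1_3 = 368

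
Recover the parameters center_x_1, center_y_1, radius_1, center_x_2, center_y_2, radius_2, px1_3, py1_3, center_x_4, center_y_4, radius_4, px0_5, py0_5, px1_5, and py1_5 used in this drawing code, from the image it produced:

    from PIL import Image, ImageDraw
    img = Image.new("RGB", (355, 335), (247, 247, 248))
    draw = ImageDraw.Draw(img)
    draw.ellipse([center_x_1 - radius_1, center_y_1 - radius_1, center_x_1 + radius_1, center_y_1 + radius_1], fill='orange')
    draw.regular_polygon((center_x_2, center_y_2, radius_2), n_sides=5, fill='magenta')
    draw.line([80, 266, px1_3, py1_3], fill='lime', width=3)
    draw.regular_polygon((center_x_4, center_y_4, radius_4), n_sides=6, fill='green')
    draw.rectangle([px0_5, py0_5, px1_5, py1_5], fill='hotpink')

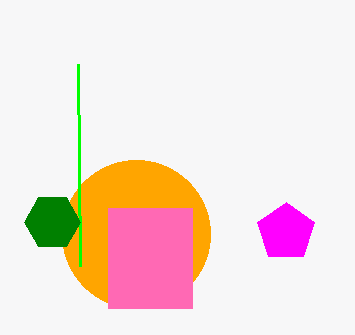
center_x_1 = 136; center_y_1 = 234; radius_1 = 74; center_x_2 = 286; center_y_2 = 232; radius_2 = 30; px1_3 = 78; py1_3 = 64; center_x_4 = 52; center_y_4 = 222; radius_4 = 28; px0_5 = 108; py0_5 = 208; px1_5 = 192; py1_5 = 308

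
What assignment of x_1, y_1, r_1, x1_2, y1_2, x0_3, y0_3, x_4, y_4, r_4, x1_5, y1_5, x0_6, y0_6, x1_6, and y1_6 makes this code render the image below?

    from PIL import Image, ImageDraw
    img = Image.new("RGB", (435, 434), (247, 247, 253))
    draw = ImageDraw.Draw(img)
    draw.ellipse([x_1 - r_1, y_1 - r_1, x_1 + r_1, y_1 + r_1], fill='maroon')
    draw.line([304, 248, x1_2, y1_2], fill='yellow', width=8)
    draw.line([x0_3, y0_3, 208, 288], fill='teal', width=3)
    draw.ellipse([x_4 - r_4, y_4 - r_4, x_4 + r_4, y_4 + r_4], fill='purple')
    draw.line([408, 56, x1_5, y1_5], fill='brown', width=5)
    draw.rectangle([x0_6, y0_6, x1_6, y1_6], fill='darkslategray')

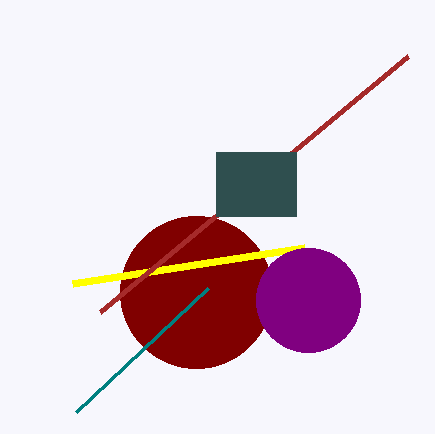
x_1 = 196
y_1 = 292
r_1 = 76
x1_2 = 72
y1_2 = 284
x0_3 = 76
y0_3 = 412
x_4 = 308
y_4 = 300
r_4 = 52
x1_5 = 100
y1_5 = 312
x0_6 = 216
y0_6 = 152
x1_6 = 296
y1_6 = 216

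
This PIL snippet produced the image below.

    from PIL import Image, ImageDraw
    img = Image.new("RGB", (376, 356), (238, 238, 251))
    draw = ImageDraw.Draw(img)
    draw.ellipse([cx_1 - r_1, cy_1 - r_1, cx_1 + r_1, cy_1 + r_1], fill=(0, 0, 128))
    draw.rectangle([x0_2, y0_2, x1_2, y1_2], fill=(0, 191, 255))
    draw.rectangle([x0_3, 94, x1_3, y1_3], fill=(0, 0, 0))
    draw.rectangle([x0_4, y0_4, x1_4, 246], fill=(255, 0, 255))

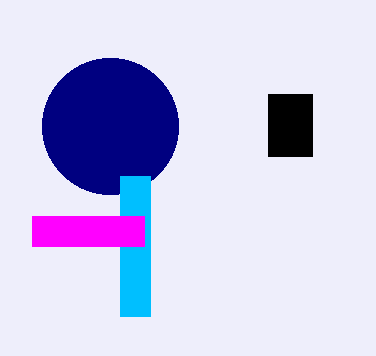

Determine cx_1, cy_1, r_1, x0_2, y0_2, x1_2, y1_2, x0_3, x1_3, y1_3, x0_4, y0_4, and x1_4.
cx_1 = 110, cy_1 = 126, r_1 = 68, x0_2 = 120, y0_2 = 176, x1_2 = 150, y1_2 = 316, x0_3 = 268, x1_3 = 312, y1_3 = 156, x0_4 = 32, y0_4 = 216, x1_4 = 144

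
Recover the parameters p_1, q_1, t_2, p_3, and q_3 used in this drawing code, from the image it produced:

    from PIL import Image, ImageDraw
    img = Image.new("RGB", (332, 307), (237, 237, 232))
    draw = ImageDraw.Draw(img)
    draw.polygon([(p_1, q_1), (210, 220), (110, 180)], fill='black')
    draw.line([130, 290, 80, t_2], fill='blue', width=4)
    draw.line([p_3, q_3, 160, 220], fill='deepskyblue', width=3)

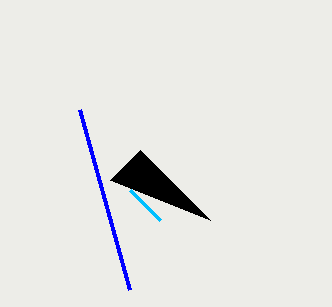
p_1 = 140; q_1 = 150; t_2 = 110; p_3 = 130; q_3 = 190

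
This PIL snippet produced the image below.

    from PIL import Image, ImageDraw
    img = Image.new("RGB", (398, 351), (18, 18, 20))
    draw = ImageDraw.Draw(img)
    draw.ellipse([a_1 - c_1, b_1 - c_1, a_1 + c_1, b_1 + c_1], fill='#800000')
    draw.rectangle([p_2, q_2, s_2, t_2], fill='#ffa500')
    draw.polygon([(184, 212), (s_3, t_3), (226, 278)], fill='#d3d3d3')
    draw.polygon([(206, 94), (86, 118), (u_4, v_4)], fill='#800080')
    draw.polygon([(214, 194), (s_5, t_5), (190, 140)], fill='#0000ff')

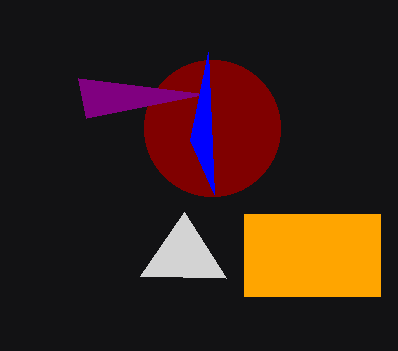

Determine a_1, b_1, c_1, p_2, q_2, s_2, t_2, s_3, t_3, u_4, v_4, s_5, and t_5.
a_1 = 212
b_1 = 128
c_1 = 68
p_2 = 244
q_2 = 214
s_2 = 380
t_2 = 296
s_3 = 140
t_3 = 276
u_4 = 78
v_4 = 78
s_5 = 208
t_5 = 52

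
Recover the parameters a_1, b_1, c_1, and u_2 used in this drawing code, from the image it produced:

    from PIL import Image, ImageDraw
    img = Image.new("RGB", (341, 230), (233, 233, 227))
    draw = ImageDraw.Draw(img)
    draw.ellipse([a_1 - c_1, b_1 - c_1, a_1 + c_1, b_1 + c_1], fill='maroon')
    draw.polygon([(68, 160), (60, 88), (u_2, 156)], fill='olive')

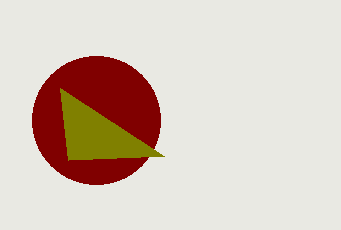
a_1 = 96, b_1 = 120, c_1 = 64, u_2 = 164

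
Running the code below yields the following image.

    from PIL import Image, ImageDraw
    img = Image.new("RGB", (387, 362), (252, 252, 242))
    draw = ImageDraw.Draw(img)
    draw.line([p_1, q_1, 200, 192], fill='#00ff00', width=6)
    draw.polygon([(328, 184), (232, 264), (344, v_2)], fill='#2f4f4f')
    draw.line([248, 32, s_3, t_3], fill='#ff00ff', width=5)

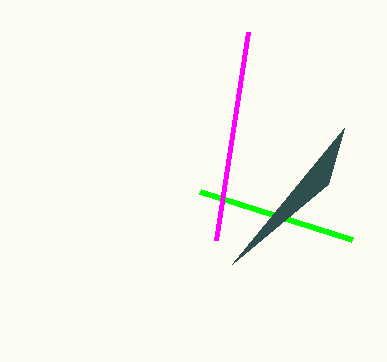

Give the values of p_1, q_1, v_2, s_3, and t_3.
p_1 = 352
q_1 = 240
v_2 = 128
s_3 = 216
t_3 = 240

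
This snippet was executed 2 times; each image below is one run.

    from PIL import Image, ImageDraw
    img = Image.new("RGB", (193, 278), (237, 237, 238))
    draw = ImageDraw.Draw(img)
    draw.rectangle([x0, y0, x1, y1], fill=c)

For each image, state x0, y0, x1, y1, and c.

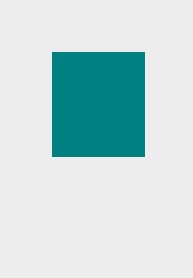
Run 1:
x0 = 52
y0 = 52
x1 = 144
y1 = 156
c = 'teal'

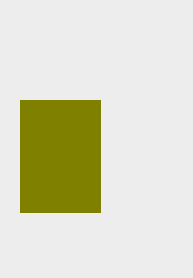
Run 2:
x0 = 20, y0 = 100, x1 = 100, y1 = 212, c = 'olive'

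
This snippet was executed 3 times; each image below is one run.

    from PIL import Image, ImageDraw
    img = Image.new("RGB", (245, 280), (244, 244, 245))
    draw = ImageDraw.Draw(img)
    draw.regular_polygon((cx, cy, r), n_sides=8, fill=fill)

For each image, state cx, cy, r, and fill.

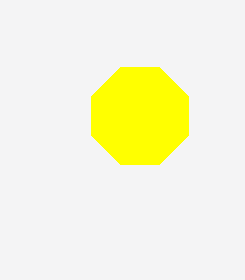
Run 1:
cx = 140, cy = 116, r = 52, fill = 'yellow'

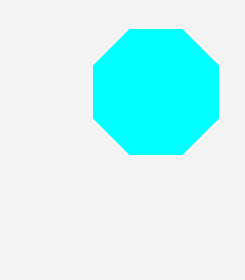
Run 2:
cx = 156; cy = 92; r = 68; fill = 'cyan'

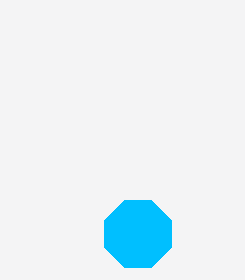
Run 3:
cx = 138, cy = 234, r = 36, fill = 'deepskyblue'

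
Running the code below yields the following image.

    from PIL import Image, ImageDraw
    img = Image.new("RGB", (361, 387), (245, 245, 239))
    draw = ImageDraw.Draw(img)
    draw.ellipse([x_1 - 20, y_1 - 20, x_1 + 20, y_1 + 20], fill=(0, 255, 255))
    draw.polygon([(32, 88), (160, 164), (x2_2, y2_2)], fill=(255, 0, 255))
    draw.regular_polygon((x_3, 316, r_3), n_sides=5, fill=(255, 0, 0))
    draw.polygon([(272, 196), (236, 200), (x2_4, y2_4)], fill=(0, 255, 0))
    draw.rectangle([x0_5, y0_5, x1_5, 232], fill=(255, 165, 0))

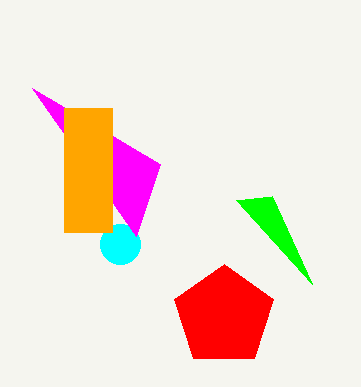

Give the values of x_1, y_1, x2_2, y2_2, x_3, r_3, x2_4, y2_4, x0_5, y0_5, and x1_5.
x_1 = 120; y_1 = 244; x2_2 = 136; y2_2 = 236; x_3 = 224; r_3 = 52; x2_4 = 312; y2_4 = 284; x0_5 = 64; y0_5 = 108; x1_5 = 112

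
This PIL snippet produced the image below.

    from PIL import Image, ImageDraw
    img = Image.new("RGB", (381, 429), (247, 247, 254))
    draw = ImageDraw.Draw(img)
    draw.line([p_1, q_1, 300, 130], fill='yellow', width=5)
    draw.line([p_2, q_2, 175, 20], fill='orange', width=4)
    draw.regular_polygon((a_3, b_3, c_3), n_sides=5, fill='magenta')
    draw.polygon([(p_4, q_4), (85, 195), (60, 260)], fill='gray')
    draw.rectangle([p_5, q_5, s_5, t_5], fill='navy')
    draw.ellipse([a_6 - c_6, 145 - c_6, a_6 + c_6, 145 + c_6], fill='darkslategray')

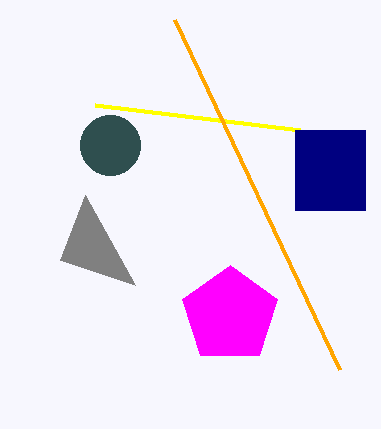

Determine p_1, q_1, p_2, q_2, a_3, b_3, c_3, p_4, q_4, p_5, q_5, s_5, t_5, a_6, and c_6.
p_1 = 95, q_1 = 105, p_2 = 340, q_2 = 370, a_3 = 230, b_3 = 315, c_3 = 50, p_4 = 135, q_4 = 285, p_5 = 295, q_5 = 130, s_5 = 365, t_5 = 210, a_6 = 110, c_6 = 30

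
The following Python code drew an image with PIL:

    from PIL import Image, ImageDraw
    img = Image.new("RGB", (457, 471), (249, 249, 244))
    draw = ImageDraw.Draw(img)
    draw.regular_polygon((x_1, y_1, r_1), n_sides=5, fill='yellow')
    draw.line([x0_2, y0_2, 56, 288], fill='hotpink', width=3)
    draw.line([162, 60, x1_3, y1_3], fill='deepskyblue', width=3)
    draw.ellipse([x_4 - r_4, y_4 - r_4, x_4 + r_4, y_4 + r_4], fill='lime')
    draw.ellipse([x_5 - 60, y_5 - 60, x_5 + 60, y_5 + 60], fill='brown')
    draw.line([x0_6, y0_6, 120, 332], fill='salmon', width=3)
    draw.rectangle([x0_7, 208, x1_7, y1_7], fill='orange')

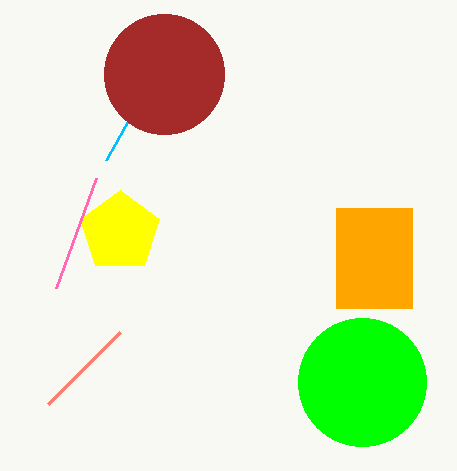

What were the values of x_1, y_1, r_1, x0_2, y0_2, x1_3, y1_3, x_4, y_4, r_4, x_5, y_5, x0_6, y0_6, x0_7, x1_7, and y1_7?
x_1 = 120, y_1 = 232, r_1 = 42, x0_2 = 96, y0_2 = 178, x1_3 = 106, y1_3 = 160, x_4 = 362, y_4 = 382, r_4 = 64, x_5 = 164, y_5 = 74, x0_6 = 48, y0_6 = 404, x0_7 = 336, x1_7 = 412, y1_7 = 308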